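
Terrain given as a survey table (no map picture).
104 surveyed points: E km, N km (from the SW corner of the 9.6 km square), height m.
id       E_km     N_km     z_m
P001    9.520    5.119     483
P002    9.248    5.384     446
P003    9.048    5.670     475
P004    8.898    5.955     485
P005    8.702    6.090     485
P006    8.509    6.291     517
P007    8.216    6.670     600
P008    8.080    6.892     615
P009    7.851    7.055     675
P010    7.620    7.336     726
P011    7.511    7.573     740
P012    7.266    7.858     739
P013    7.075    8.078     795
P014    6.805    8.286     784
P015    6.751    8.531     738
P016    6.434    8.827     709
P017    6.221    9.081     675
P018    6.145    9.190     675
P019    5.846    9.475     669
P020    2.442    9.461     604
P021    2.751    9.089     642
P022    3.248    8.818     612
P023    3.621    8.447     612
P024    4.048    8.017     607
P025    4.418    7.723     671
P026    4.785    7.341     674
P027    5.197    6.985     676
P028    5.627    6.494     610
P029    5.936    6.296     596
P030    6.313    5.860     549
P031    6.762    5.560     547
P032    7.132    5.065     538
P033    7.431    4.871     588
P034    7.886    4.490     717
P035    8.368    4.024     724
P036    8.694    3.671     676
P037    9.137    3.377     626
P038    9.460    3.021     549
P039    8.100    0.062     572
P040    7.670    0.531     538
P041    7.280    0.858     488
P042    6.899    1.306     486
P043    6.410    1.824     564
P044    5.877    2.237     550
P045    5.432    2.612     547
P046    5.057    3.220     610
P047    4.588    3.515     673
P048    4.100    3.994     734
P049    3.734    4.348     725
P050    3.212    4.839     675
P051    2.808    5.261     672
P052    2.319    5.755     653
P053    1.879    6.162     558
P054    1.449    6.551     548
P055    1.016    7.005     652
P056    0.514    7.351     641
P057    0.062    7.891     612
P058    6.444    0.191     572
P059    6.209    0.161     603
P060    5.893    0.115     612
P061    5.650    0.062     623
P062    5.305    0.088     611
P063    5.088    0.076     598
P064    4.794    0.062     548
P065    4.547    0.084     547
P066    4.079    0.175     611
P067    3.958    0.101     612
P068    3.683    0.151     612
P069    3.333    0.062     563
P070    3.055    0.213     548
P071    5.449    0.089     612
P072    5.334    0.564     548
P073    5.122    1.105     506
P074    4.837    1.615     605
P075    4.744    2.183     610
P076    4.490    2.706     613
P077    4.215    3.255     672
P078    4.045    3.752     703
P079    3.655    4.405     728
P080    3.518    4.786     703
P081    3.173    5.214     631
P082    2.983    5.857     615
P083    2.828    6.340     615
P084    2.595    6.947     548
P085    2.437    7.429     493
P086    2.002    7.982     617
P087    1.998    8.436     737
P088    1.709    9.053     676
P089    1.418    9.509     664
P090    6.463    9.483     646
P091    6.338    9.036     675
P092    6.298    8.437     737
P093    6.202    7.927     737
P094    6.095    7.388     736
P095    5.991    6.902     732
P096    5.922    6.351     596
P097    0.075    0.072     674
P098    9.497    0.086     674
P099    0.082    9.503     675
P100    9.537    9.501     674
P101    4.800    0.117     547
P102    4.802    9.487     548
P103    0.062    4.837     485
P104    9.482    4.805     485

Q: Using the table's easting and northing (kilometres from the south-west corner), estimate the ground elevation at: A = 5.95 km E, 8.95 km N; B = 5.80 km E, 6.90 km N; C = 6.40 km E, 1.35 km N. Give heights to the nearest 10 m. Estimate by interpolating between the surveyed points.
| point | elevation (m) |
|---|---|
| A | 680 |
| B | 730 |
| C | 550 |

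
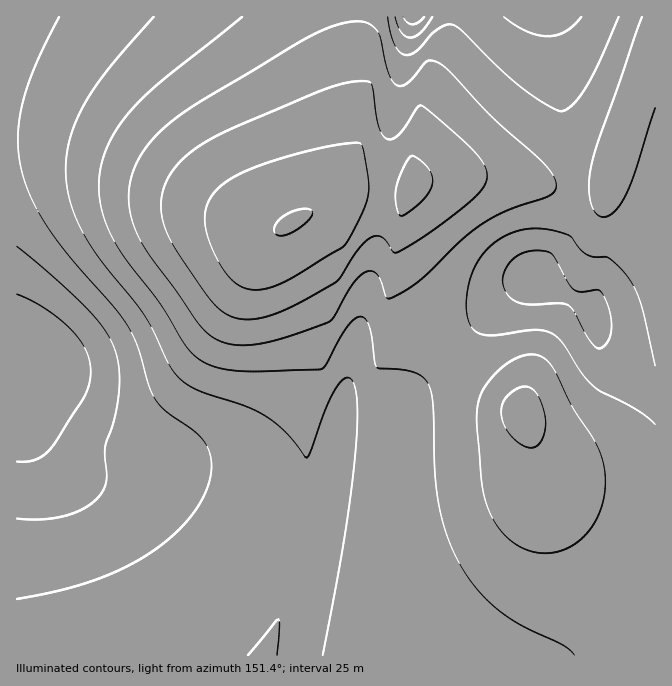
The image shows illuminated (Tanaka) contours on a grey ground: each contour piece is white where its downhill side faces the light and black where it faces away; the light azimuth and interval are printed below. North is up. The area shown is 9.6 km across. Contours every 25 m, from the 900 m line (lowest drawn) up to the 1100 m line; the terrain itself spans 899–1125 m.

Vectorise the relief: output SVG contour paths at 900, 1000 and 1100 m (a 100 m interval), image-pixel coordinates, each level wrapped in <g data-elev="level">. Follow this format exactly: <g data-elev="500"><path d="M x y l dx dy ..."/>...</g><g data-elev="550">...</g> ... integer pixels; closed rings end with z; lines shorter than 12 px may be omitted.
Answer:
<g data-elev="900"><path d="M278 236l-3-3-1-5 3-6 6-5 15-7 9-1 5 2 1 2-2 4-10 10-13 7z"/></g><g data-elev="1000"><path d="M575 655l-12-10-39-18-22-14-22-20-16-23-15-30-10-35-4-35-2-65-3-18-6-9-9-5-11-3-27-3-2-5-5-32-5-11-3-2-4 0-8 6-10 15-13 25-5 6-73 2-19-1-15-3-15-7-12-12-27-43-35-45-13-22-11-26-3-27 3-25 12-26 14-21 22-22 92-74"/><path d="M655 366l-11-51-7-22-11-18-17-17-15-1-7-2-7-6-9-12-4-3-17-4-16-2-17 3-15 7-14 10-10 14-8 18-4 22 2 16 6 12 6 4 8 1 46-5 10 1 8 2 10 9 20 31 12 13 8 6 35 18 18 14"/><path d="M388 17l5 25 4 7 5 5 5 1 7-2 23-23 10-5 7 0 8 6 35 35 23 21 25 17 12 6 5 1 5-2 7-5 13-18 13-26 19-43"/></g><g data-elev="1100"><path d="M17 462l10 0 10-3 8-5 7-7 32-50 5-12 2-13-2-12-3-10-14-20-27-21-28-15"/></g>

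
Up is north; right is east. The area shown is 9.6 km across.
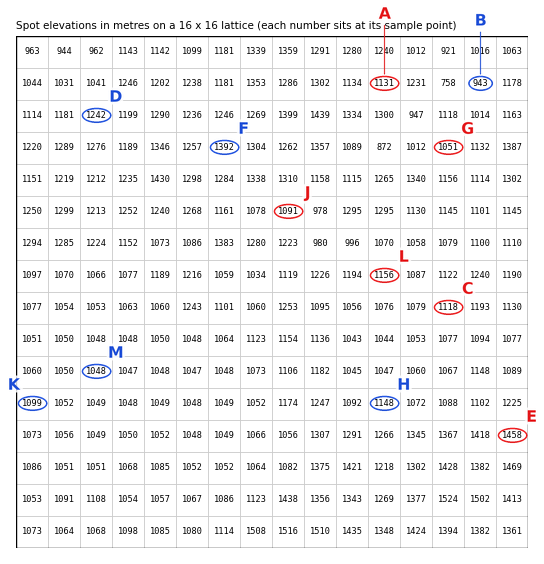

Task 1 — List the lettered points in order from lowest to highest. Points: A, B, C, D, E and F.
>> B C A D F E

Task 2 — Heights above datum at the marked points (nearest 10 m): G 1050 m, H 1150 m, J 1090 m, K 1100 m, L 1160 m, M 1050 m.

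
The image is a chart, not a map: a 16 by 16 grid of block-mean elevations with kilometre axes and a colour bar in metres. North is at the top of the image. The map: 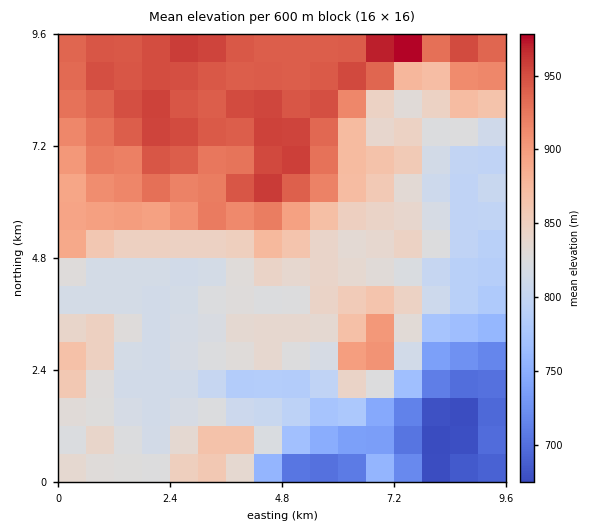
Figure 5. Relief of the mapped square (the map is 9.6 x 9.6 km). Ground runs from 670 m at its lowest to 1010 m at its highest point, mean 850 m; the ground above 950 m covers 7.1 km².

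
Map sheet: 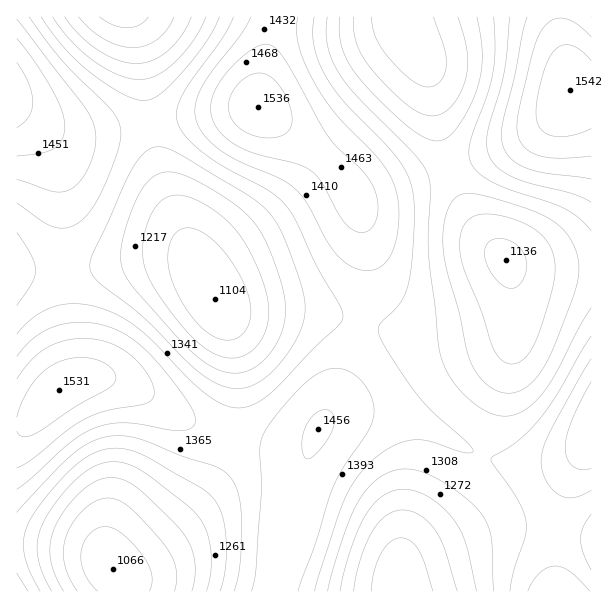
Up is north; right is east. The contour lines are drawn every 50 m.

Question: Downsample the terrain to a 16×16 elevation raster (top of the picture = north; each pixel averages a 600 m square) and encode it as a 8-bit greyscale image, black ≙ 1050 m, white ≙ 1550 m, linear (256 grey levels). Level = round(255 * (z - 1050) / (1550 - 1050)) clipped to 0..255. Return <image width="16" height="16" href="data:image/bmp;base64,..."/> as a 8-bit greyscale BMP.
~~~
<image width="16" height="16" href="data:image/bmp;base64,Qk02BQAAAAAAADYEAAAoAAAAEAAAABAAAAABAAgAAAAAAAABAAATCwAAEwsAAAABAAAAAAAAAAAAAAEBAQACAgIAAwMDAAQEBAAFBQUABgYGAAcHBwAICAgACQkJAAoKCgALCwsADAwMAA0NDQAODg4ADw8PABAQEAAREREAEhISABMTEwAUFBQAFRUVABYWFgAXFxcAGBgYABkZGQAaGhoAGxsbABwcHAAdHR0AHh4eAB8fHwAgICAAISEhACIiIgAjIyMAJCQkACUlJQAmJiYAJycnACgoKAApKSkAKioqACsrKwAsLCwALS0tAC4uLgAvLy8AMDAwADExMQAyMjIAMzMzADQ0NAA1NTUANjY2ADc3NwA4ODgAOTk5ADo6OgA7OzsAPDw8AD09PQA+Pj4APz8/AEBAQABBQUEAQkJCAENDQwBEREQARUVFAEZGRgBHR0cASEhIAElJSQBKSkoAS0tLAExMTABNTU0ATk5OAE9PTwBQUFAAUVFRAFJSUgBTU1MAVFRUAFVVVQBWVlYAV1dXAFhYWABZWVkAWlpaAFtbWwBcXFwAXV1dAF5eXgBfX18AYGBgAGFhYQBiYmIAY2NjAGRkZABlZWUAZmZmAGdnZwBoaGgAaWlpAGpqagBra2sAbGxsAG1tbQBubm4Ab29vAHBwcABxcXEAcnJyAHNzcwB0dHQAdXV1AHZ2dgB3d3cAeHh4AHl5eQB6enoAe3t7AHx8fAB9fX0Afn5+AH9/fwCAgIAAgYGBAIKCggCDg4MAhISEAIWFhQCGhoYAh4eHAIiIiACJiYkAioqKAIuLiwCMjIwAjY2NAI6OjgCPj48AkJCQAJGRkQCSkpIAk5OTAJSUlACVlZUAlpaWAJeXlwCYmJgAmZmZAJqamgCbm5sAnJycAJ2dnQCenp4An5+fAKCgoAChoaEAoqKiAKOjowCkpKQApaWlAKampgCnp6cAqKioAKmpqQCqqqoAq6urAKysrACtra0Arq6uAK+vrwCwsLAAsbGxALKysgCzs7MAtLS0ALW1tQC2trYAt7e3ALi4uAC5ubkAurq6ALu7uwC8vLwAvb29AL6+vgC/v78AwMDAAMHBwQDCwsIAw8PDAMTExADFxcUAxsbGAMfHxwDIyMgAycnJAMrKygDLy8sAzMzMAM3NzQDOzs4Az8/PANDQ0ADR0dEA0tLSANPT0wDU1NQA1dXVANbW1gDX19cA2NjYANnZ2QDa2toA29vbANzc3ADd3d0A3t7eAN/f3wDg4OAA4eHhAOLi4gDj4+MA5OTkAOXl5QDm5uYA5+fnAOjo6ADp6ekA6urqAOvr6wDs7OwA7e3tAO7u7gDv7+8A8PDwAPHx8QDy8vIA8/PzAPT09AD19fUA9vb2APf39wD4+PgA+fn5APr6+gD7+/sA/Pz8AP39/QD+/v4A////AHozDhU3bqq/k0woNl2LsbBvMBUlRW+mx6hhOERoiaCejFAyQ2J/psa4gVpifJCkrb6IY2+KmavExKKGiJOar8rlyKmpsamqwMy6opqUjaLR6e/g0LSSi6nCuaOTfmp8uMvi3cCIV1eCpaeZh2pOW5OesauJUCk3aZCbloRgQkp1got+XDEgO2yUp6GBUzVAZIOLdk4vL058p7+wfUcxQWWaoYZYP0prk7zRt39VUmaBuLeacGJ7nbfNz61/dI2msNTFp4eMtdjd0LaLanqw193iwJqEmc7y57yLXUZip+T105ppWXez3dGaYTkuTpTa8qdeLSZIhru9iUkpLlKNyNY="/>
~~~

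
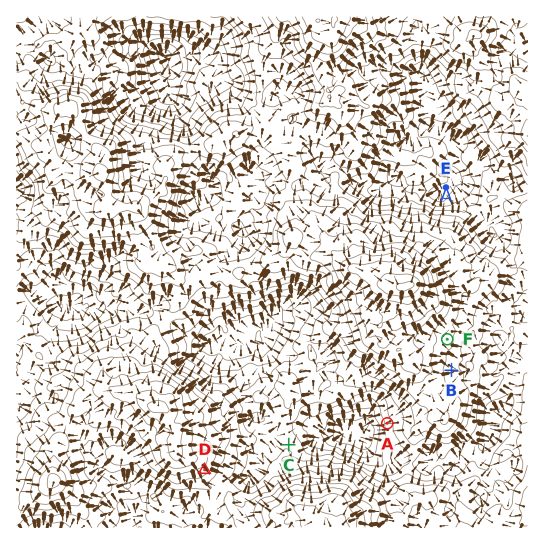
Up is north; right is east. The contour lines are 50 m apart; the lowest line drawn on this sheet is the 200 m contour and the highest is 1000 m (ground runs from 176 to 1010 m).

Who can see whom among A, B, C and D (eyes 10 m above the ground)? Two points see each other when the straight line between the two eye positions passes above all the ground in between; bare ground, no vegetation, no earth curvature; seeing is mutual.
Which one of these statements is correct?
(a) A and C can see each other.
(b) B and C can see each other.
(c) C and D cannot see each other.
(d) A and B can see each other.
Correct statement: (a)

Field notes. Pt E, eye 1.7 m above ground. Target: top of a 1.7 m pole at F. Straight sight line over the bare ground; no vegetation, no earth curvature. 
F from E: not visible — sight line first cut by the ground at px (446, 204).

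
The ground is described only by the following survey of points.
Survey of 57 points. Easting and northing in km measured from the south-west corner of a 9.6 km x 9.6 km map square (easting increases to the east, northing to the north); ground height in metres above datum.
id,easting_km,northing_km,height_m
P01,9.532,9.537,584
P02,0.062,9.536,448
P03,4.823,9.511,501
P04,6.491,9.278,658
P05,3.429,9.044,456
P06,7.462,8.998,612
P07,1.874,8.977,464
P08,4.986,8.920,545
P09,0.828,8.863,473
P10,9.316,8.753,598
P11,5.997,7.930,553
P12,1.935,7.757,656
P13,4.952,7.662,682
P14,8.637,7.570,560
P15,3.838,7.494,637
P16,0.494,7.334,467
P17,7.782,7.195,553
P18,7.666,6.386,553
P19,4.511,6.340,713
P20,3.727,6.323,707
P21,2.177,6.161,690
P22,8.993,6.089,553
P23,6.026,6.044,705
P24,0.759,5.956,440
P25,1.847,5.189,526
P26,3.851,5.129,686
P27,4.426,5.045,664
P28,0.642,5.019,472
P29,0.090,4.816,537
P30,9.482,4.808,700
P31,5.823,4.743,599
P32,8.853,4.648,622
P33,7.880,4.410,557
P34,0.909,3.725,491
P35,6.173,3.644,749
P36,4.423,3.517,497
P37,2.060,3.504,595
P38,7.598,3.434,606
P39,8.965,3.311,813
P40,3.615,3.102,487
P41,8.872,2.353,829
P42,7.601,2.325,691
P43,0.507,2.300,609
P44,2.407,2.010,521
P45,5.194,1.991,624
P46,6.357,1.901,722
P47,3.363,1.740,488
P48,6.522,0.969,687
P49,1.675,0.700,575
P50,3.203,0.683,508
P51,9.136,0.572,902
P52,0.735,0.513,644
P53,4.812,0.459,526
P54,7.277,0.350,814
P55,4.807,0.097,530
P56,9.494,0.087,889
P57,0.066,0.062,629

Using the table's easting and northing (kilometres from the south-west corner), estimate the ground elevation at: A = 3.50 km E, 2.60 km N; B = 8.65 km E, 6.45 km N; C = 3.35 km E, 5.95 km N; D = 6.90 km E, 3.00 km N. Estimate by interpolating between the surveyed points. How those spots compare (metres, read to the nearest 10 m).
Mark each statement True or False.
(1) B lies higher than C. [False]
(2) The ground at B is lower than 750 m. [True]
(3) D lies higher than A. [True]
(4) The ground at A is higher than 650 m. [False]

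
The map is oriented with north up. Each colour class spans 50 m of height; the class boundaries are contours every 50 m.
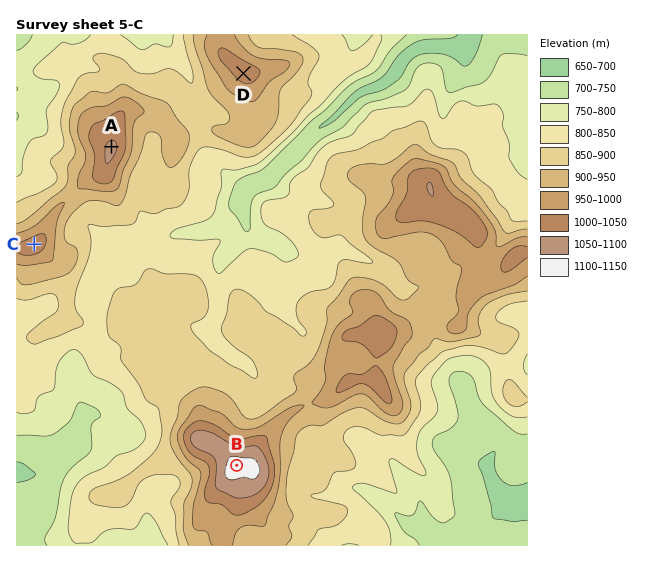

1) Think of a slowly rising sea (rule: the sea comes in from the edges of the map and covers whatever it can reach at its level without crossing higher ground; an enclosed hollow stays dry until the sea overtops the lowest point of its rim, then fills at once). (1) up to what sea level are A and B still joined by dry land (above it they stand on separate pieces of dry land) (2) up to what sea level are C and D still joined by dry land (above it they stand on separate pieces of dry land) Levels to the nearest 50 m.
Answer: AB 850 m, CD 900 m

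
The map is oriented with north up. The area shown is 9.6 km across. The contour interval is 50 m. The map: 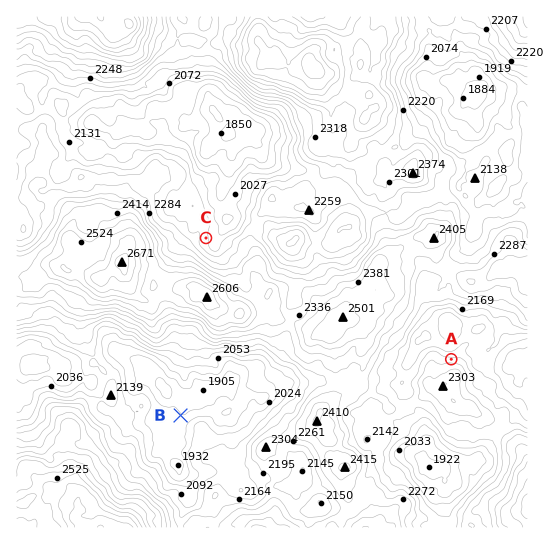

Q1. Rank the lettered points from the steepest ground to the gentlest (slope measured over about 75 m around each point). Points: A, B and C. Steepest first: A C B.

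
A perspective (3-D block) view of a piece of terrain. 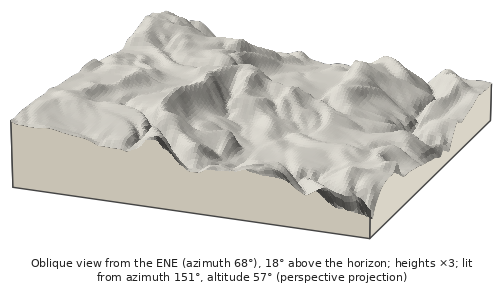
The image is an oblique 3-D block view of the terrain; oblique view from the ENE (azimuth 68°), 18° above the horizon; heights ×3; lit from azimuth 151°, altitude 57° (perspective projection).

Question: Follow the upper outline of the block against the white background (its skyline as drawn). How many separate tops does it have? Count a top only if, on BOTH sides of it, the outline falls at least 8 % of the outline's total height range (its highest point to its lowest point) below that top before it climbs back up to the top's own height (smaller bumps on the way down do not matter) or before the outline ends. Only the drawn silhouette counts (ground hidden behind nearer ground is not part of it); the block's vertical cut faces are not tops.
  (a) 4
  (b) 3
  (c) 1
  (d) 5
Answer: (b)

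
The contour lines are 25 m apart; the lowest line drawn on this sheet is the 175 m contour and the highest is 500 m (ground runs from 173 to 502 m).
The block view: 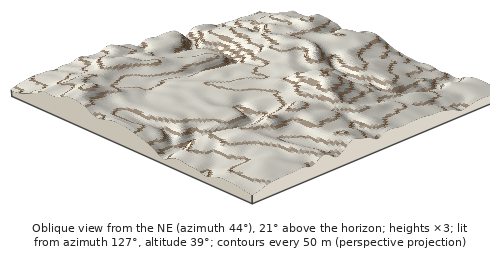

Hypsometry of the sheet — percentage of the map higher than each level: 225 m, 93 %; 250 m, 85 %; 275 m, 75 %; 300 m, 60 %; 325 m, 43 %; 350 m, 25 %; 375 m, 13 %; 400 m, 5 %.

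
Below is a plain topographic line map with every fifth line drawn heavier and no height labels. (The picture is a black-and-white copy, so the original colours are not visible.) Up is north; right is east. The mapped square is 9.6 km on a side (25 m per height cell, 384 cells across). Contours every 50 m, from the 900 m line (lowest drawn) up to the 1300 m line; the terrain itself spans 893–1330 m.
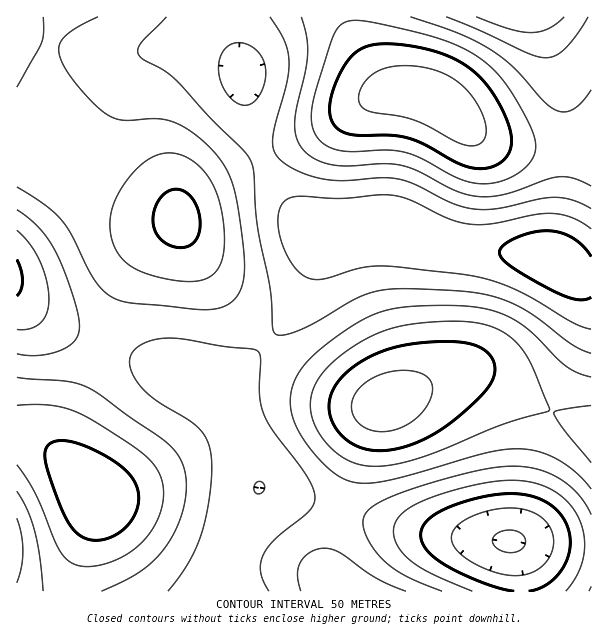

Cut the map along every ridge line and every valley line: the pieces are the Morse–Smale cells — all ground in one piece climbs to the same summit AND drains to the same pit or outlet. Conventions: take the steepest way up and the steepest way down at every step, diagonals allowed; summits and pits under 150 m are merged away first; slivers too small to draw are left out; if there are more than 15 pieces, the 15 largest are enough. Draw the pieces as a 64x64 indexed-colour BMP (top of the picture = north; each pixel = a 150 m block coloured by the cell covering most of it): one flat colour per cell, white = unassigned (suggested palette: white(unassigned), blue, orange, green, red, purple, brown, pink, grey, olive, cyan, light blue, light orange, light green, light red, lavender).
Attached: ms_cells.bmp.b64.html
<image width="64" height="64" href="data:image/bmp;base64,Qk12CAAAAAAAAHYAAAAoAAAAQAAAAEAAAAABAAQAAAAAAAAIAAATCwAAEwsAABAAAAAAAAAA////ALR3HwAOf/8ALKAsACgn1gC9Z5QAS1aMAMJ34wB/f38AIr28AM++FwDox64AeLv/AIrfmACWmP8A1bDFAHd3d1VVVVVVVVVVUiIiIiIiJEREREREREREREREREREd3d3VVVVVVVVVVVSIiIiIiIkRERERERERERERERERER3d3dVVVVVVVVVVVIiIiIiIiRERERERERERERERERERHd3d3VVVVVVVVVVUiIiIiIiJEREREREREREREREREREd3d3dVVVVVVVVVVVIiIiIiIkRERERERERERERERERER3d3d3VVVVVVVVVVUiIiIiIiRERERERERERERERERERHd3d3dVVVVVVVVVVSIiIiIiJEREREREREREREREREREd3d3d1VVVVVVVVVVUiIiIiIkRERERERERERERERERER3d3d3dVVVVVVVVVVSIiIiIiJERERERERERERERERERHd3d3d1VVVVVVVVVVUiIiIiIkREREREREREREREREREd3d3d3VVVVVVVVVVVSIiIiIiRERERERERERERERERER3d3d3VVVVVVVVVVVVUiIiIiIkRERERERERERERERERHd3d3VVVVVVVVVVVVVSIiIiIiREREREREREREREREREd3d3VVVVVVVVVVVVVSIiIiIiJERERERERERERERERER3d3VVVVVVVVVVVVVVIiIiIiIiRERERERERERERERERHd3VVVVVVVVVVVVVVUiIiIiIiJEREREREREREREREREd3VVVVVVVVVVVVVVUiIiIiIiIkRERERERERERERERERVVVVVVVVVVVVVVVVSIiIiIiIiJERERERERERERERERFVVVVVVVVVVVVVVVSIiIiIiIiIkRERERERERERERERCVVVVVVVVVVVVVVVVIiIiIiIiIiJEREREREREREREQiJVVVVVVVVVVVVVVVIiIiIiIiIiIkREREREREREREIiIlVVVVVVVVVVVVVVUiIiIiIiIiIiIkRERERERERCIiIiVVVVVVVVVVVVVVUiIiIiIiIiIiIiIiREREREQiIiIiJVVVVVVVVVVVVVERIiIiIiIiIiIiIiIiREREIiIiIiIlVVVVVVVVVVURERESIiIiIiIiIiIiIiIiIiIiIiIiIiVVVVVVVVVVERERERESIiIiIiIiIiIiIiIiIiIiIiIiJVVVVVVVUREREREREREiIiIiIiIiIiIiIiIiIiIiIiIlVVVVVRERERERERERERIiIiIiIiIiIiIiIiIiIiIiIiVVVVURERERERERERERESIiIiIiIiIiIiIiIiIiIiIiJVVVERERERERERERERERIiIiIiIiIiIiIiIiIiIiIiIlVRERERERERERERERERESIiIiIiIiIiIiIiIiIiIiIiVREREREREREREREREREREiIiIiIiIiIiIiIiIiIiIiJRERERERERERERERERERERIiIiIiIiIiIiIiIiIiIiIhEREREREREREREREREREREiIiIiIiIiIiIiIiIiIiIiERERERERERERERERERERESIiIiIiIiIiIiIiIiIiIiIREREREREREREREREREREREiIiIiIiIiIiIiIiIiIiMxERERERERERERERERERERESIiIiIiIiIiIiIiIiIjMzERERERERERERERERERERERIiIiIiIiIiIiIiIiMzMzMRERERERERERERERERERERESIiIiIiIiIzMzMzMzMzMxERERERERERERERERERERERIiIiIiIjMzMzMzMzMzMzERERERERERERERERERERERMzMzMjMzMzMzMzMzMzMzMRERERERERERERERERERERMzMzMzMzMzMzMzMzMzMzMxERERERERERERERERERERMzMzMzMzMzMzMzMzMzMzMzERERERERERERERERERERMzMzMzMzMzMzMzMzMzMzMzMRERERERERERERERERERMzMzMzMzMzMzMzMzMzMzMzMxEREREREREREREREREREzMzMzMzMzMzMzMzMzMzMzMzEREREREREREREREREREzMzMzMzMzMzMzMzMzMzMzMzMRERERERERERERERERETMzMzMzMzMzMzMzMzMzMzMzMxERERERERERERERERETMzMzMzMzMzMzMzMzMzMzMzMziIgRERERERERERERERMzMzMzMzMzMzMzMzMzM2ZmZmaIiBEREREREREREREREzMzMzMzMzMzMzMzM2ZmZmZmZoiIEREREREREREREREzMzMzMzMzMzMzMzNmZmZmZmZmiIgRERERERERERERETMzMzMzMzMzMzMzNmZmZmZmZmaIiBERERERERERERERMzMzMzMzMzMzMzNmZmZmZmZmZoiBEREREREREREREREzMzMzMzMzMzMzNmZmZmZmZmZmiIERERERERERERERETMzMzMzMzMzM2ZmZmZmZmZmZmaIgRERERERERERERETMzMzMzMzMzZmZmZmZmZmZmZmZoiBERERERERERERERMzMzMzMzMzZmZmZmZmZmZmZmZmiIEREREREREREREREzMzMzMzMzZmZmZmZmZmZmZmZmaIiBERERERERERERETMzMzMzMzNmZmZmZmZmZmZmZmZoiIERERERERERERETMzMzMzMzNmZmZmZmZmZmZmZmZmiIgRERERERERERERMzMzMzMzM2ZmZmZmZmZmZmZmZmaIiBEREREREREREREzMzMzMzMzZmZmZmZmZmZmZmZmZoiIgRERERERERERETMzMzMzMzZmZmZmZmZmZmZmZmZm"/>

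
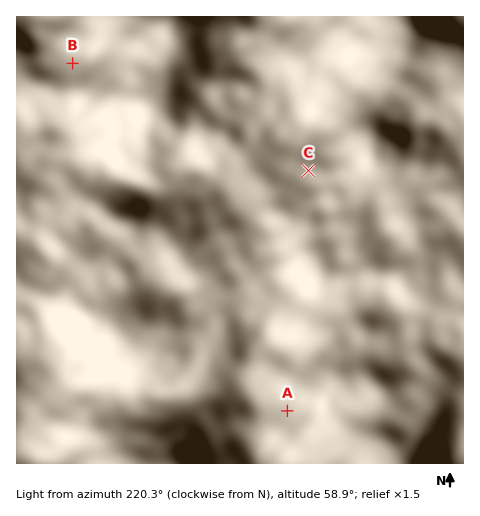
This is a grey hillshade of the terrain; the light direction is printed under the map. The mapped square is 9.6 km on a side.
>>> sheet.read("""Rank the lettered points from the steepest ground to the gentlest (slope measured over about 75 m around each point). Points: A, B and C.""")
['C', 'A', 'B']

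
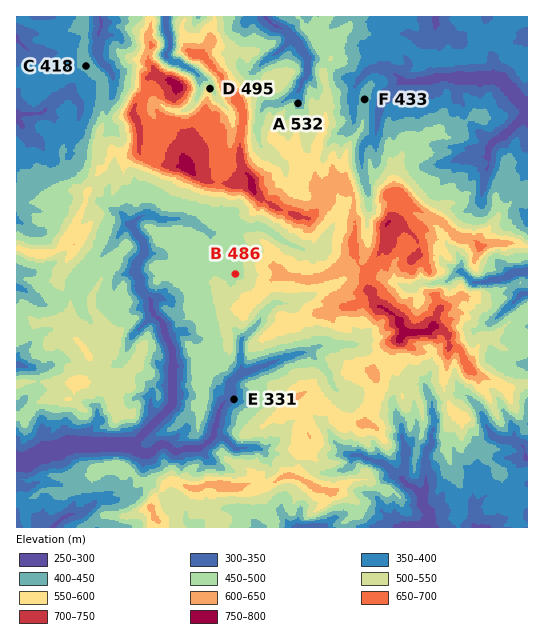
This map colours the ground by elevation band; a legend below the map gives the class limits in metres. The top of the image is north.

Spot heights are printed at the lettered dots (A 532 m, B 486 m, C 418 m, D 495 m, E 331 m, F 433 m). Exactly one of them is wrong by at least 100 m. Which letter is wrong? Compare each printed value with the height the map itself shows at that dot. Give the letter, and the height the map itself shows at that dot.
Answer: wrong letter A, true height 407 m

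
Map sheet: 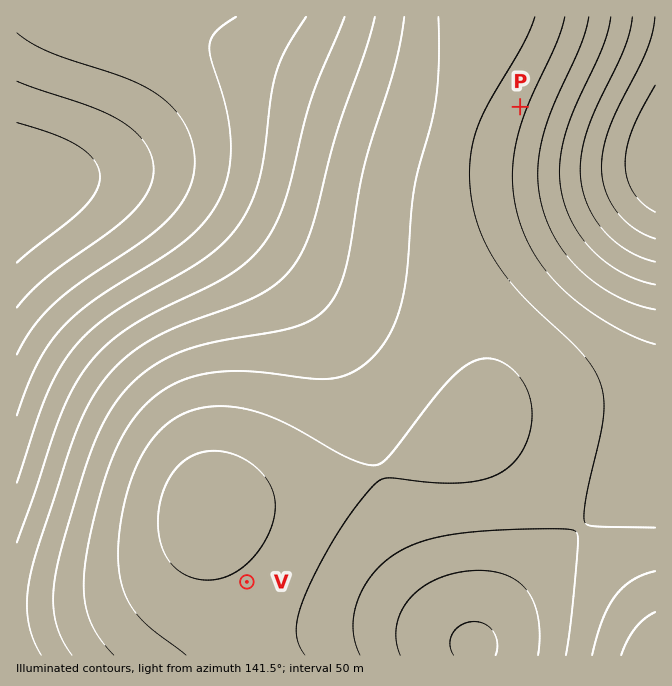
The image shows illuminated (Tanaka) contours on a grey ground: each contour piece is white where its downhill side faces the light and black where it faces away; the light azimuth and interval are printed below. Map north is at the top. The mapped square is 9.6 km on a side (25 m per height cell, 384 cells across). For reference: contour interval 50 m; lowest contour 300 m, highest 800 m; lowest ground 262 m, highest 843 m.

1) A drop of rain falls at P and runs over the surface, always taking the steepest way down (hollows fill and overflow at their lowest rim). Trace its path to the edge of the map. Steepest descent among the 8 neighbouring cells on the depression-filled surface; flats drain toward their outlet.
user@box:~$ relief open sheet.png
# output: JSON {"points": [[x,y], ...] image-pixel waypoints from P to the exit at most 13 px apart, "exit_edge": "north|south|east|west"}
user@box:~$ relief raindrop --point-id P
{"points": [[520, 107], [507, 107], [494, 93], [480, 80], [478, 67], [478, 53], [480, 40], [482, 27], [484, 17]], "exit_edge": "north"}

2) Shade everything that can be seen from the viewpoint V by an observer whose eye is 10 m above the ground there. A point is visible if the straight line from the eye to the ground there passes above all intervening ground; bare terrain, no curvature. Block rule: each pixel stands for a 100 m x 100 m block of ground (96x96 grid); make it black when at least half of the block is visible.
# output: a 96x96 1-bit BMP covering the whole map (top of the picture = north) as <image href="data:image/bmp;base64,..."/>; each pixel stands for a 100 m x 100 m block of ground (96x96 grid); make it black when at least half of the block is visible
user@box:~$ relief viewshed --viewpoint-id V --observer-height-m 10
<image width="96" height="96" href="data:image/bmp;base64,Qk2+BAAAAAAAAD4AAAAoAAAAYAAAAGAAAAABAAEAAAAAAIAEAAATCwAAEwsAAAIAAAAAAAAA////AAAAAAD/////AAB/+AAAAAD/////gAH//AAAAAD/////wAf//AAAAAD/////8B///AAAAAD//////////AAAAAD//////////AAAAAD//////////AAAAAD//////////AAAAAD//////////AAAAAD/////////+AAAAAD/////////8AAAAAD/////////4AAAAAD/////////wAAAAAD/////////gAAAAAD////////+AAAAAAD////////4AAAAAAD////////wAAAAAAD////////gAAAAAAD////////AAAAAAAD////////AAAAAAAD////////AAAAAAAD////////AAAAAAAD////////AAAAAAAD////////AAAAAAAD////////gAAAAAAD////////gAAAAAAD////////gAAAAAAD////////wAAAAAAD////////wAAAAAAD////////wAAAAAAD////////4AAAAAAD////////4AAAAAAD////////4AAAAAAD////////8AAAAAAD////////8AAAAAAD////////8AAAAAAD////////8AAAAAAD////////8AAAAAAD////////8AAAAAAD////////8AAAAAAD////////4AAAAAAD////////4AAAAAAD////////4AAAAAAD////////wAAAAAAD////////gAAAAAAD////////AAAAAAAD////////AAAAAABj///////+AAAAAB/////////8AAAAAP/////////4AAAAA//////////wAAAAD//////////gAAAAH//////////gAAAAP//////////AAAAAf//////////AAAAA//////////+AAAAA//////////+AAAAA//////////8AAAAB//////////4AAAAB//////////4AAAAB//////////wAAAAB///9//////wAAAAB///8//////gAAAAB///8P/////gAAAAB///8H/////AAAAAB///8A////+AAAAAB///8AH///8AAAAAB///8AA///wAAAAAA///8AAA/8AAAAAAA///8AAAAAAAAAAAA///8AAAAAAAAAAAA///8AAAAAAAAAAAA///8AAAAAAAAAAAAf//8AAAAAAAAAAAAf//8AAAAAAAAAAAAf//8AAAAAAAAAAAAP//8AAAAAAAAAAAAP//8AAAAAAAAAAAAP//4AAAAAAAAAAAAH//wAAAAAAAAAAAAH//gAAAAAAAAAAAAD//AAAAAAAAAAAAAD/+AAAAAAAAAAAAAB/4AAAAAAAAAAAAAA/wAAAAAAAAAAAAAA/AAAAAAAAAAAAAAAAAAAAAAAAAAAAAAAAAAAAAAAAAAAAAAAAAAAAAAAAAAAAAAAAAAAAAAAAAAAAAAAAAAAAAAAAAAAAAAAB8AAAAAAAAAAAAAAB/gAAAAAAAAAAAAAB/4AAAAAAAAAAAAAA/8AAAAAAAAAAAAAA/8AAAAAAAAAAAAAAf8="/>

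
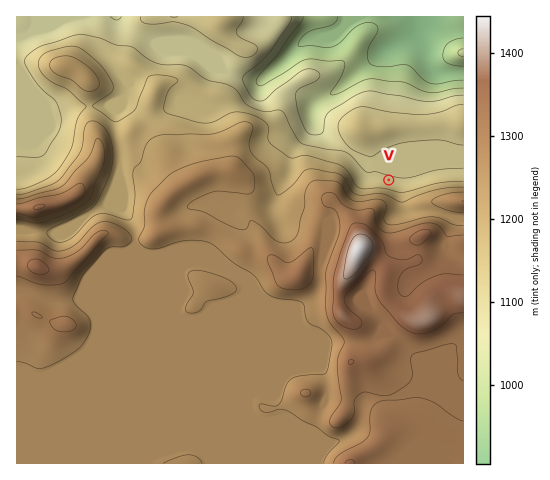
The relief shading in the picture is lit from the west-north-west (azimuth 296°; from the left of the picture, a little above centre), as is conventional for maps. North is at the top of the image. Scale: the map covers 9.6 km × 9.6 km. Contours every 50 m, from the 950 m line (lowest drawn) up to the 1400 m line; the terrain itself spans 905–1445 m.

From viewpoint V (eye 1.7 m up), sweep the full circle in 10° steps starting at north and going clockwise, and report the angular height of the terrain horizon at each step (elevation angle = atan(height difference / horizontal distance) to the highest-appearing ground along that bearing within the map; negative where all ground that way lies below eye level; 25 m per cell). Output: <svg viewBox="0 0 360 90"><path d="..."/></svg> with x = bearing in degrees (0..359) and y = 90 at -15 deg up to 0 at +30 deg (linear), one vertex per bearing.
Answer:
<svg viewBox="0 0 360 90"><path d="M0 57l10 1 10 1 10 0 10 0 10-1 10 2 10 1 10 0 10-4 10-8 10-4 10-2 10-1 10-2 10-2 10-1 10-4 10-4 10-3 10-1 10 2 10 4 10 6 10 3 10 1 10 1 10 4 10 6 10 4 10 4 10 0 10-2 10-2 10 1 10 0"/></svg>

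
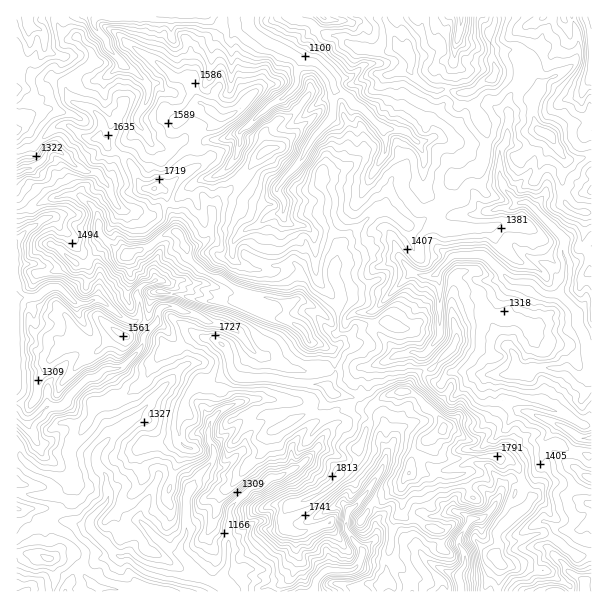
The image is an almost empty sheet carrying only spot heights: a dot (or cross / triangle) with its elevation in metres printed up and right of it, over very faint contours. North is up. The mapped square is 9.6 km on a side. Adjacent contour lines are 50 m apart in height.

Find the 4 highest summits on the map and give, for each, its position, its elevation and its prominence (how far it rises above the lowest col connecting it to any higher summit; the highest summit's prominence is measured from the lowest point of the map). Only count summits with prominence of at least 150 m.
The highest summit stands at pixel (303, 330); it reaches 2063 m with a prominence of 978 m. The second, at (443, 429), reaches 2025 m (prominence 276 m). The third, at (492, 78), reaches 1691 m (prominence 273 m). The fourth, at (546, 134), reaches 1649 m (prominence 156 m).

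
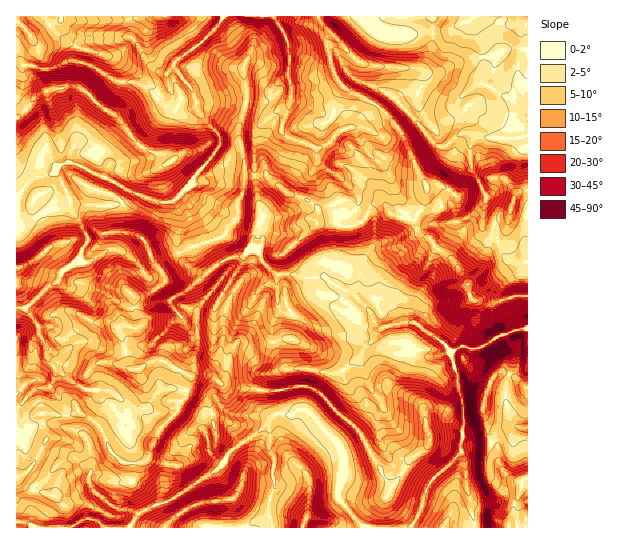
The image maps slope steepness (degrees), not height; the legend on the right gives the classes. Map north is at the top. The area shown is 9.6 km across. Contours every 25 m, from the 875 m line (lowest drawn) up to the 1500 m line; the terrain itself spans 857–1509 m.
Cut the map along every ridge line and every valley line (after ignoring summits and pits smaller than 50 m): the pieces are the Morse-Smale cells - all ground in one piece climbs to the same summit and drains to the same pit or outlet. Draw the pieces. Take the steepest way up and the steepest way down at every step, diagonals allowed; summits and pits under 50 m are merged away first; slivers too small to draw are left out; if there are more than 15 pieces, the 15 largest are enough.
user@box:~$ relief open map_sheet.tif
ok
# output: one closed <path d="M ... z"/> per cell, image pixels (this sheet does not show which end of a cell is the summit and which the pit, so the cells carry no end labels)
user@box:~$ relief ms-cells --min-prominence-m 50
<path d="M254 176l-5 0-5 3-1 15-6 8 0 15-15 20-31 10-33 16-4 0-9-21-6-6-13-4-33 0-6 5 1 4-7 10-2 10-13 7-5 5-2 8-9 4-24 23-10 1 1 219 112 0 12-16 30-12 47-31 15-20 21-13 13-11 6-9 5-3 15 2 6-6 4 0 14 11 16 19 19-24 4-8 0-9-11-16-2-11 18-16 3-6 17-20-8-8-5-12-13-13-22-12-10-8-22 1-6-2-18 0-16-14-2-10-7-5 8-25 0-16z"/><path d="M274 16l-51 0-3 7-22 22-23 17-2 5 20 26 6 20 21 24 0 8-7 10-16 18-5 10-17 17-14 3-14-4-20-8-9-7-41-20-12-1-8 4-4 6-18 4-8 6-11 15 1 25 8 2 17-12 24-6 4-4 2 8 15 25 6-4 33 0 13 4 6 6 9 21 4 0 33-16 31-10 15-20 0-15 6-8 1-15 11-4 0-38 2-8 12-12 8-6 12-6-8 26 9 8 25 9 11-3 12-13 5-2-2-7-6-6-41-16-3-3 1-11-4-10 0-35z"/><path d="M266 175l-11 2 5 28 0 16-8 25 7 5 2 10 13 12 21 2 6 2 22-1 10 8 22 12 13 13 5 12 8 7 21-5 12 0 29 20 7 9 11-5 10 2 8-1 23-13 26-8-1-31-13 0-23 8-18-4-4-5-1-10-13-23-16-11-9-12-7-3-6-6-2-13-10 2-10-3-10-12-7-1-9 6-4 9-7 6-9 3-15-4-16 1-2-2 1-15-3-3-12-7-15-4-16-12z"/><path d="M414 323l-20 1-12 4-18 21-3 6-18 16 2 11 11 16 0 9-4 8-19 23 6 7 5 13-1 19-6 18 15 20 13 13 45 0 9-13 10-32 32-32-1-6 4-19-1-24-12-49-8-10z"/><path d="M73 60l-24 9-7 0-9-4-4 2 2 7 14 17-7 4-22 23 0 79 17-18 17-4 6-5 1-3 8-4 8 0 74 36 14 4 14-3 17-17 1-5 27-33-1-11-20-21-8-26-18-20-6 7 5 25-5 6-2 0-18-17-8-4-22-3-30-17z"/><path d="M473 16l-6 5-21 10-45 5-14-1-10-4-15-15-43 0 0 3 13 15-4 5 0 12 7 24 4 7 11 10 25 13 10-12 5 2 18 16 29 34 6 2 22-15 33 7 20 0 9-3 1-30-14-3-33-21 3-21-3-15-6-16z"/><path d="M377 105l-23 22-16 5-8 11-11 5-32-11-6-6 0-4 7-20-11 4-21 20-1 44 11 0 5 6 16 12 15 4 12 7 3 3-1 15 2 2 16-1 9 4 15-3 7-6 4-9 5-5 8-1 13 13 10 3 10-2 2 13 6 6 7 3 9 12 12 8 1-8 9-16 0-5-6-17 2-15-14-11-16 0-2-2-24-52-14-19z"/><path d="M303 409l-4 0-6 6-15-2-9 8 0 29 6 9-3 14 3 16-7 16 0 9 4 13 91 1-26-33 7-29 0-8-5-13-28-31z"/><path d="M269 421l-15 15-21 13-15 20-47 31-30 12-12 15 142 1-3-23 7-16-3-15 3-15-6-9 2-15z"/><path d="M387 93l-6 4-5 8 11 9 14 19 24 52 2 2 16 0 14 11-2 15 6 17 0 5-9 16 0 8 17 25 12-14 10-28 0-4-8-7 0-17 4-17-15-27-3-15 3-13 8-7-15-3-16 12-10 3-11-10-20-26z"/><path d="M318 16l-43 1 13 25 0 35 4 10-1 11 3 3 41 16 6 6 2 6 8-1 19-16 5-7-25-13-11-10-4-7-7-24 0-12 4-5-11-11z"/><path d="M50 25l-19 12 6 9 0 7-6 8 0 4 18 4 22-9 12 3 34 18 18 2 12 5 18 17 6-3 1-9-5-19-12-3-8-9-6-12-10-13-12 3-48 3-12-7z"/><path d="M463 439l-3 10 5 17 2 23 4 10 4 28 52 1 1-49-11 2-12-7-6-12-2-15-7-7-23 1z"/><path d="M527 136l-9 3-39-3-8 9-2 10 3 15 15 27-4 17 0 17 7 6 2 0 3-12 4-4 6 0 4-4 6-20 4-5 9-2z"/><path d="M527 16l-54 1 0 8 8 21 3 15-3 21 38 23 9 0z"/>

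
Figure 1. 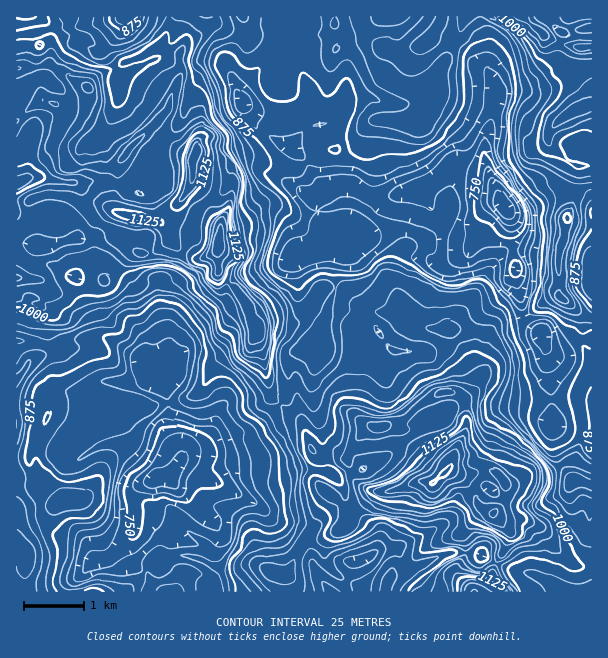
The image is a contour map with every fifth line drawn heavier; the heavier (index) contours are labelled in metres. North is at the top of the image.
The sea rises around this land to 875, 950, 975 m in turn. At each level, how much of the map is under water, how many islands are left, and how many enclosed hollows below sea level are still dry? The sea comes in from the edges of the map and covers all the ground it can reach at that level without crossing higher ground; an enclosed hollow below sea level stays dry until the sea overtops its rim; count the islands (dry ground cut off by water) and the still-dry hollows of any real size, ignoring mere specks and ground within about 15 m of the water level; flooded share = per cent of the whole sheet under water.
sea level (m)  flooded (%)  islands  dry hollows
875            32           0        0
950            58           1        0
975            65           1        0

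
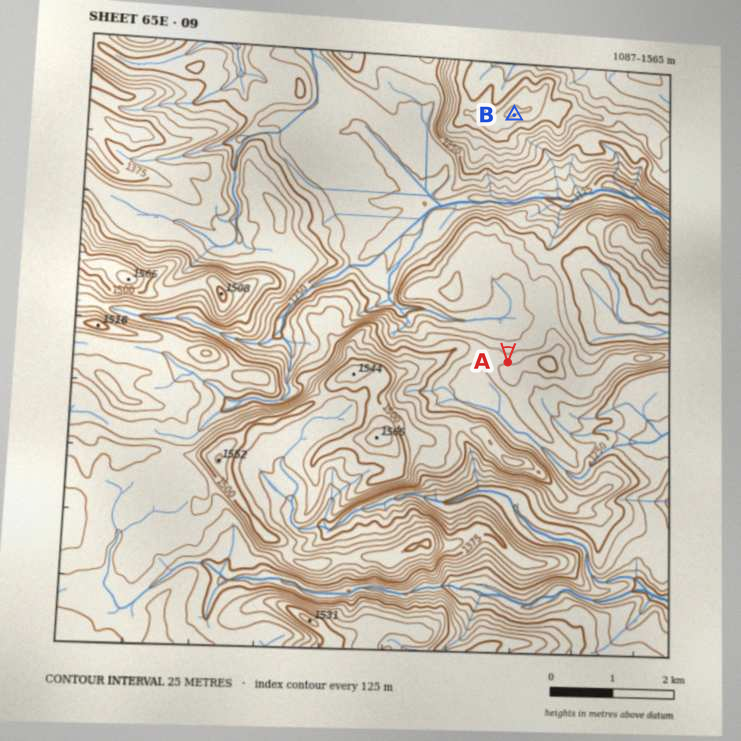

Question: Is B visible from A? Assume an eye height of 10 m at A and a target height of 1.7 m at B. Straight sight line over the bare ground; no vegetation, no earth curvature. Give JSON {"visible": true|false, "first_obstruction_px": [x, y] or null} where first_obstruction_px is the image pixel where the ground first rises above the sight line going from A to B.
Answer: {"visible": true, "first_obstruction_px": null}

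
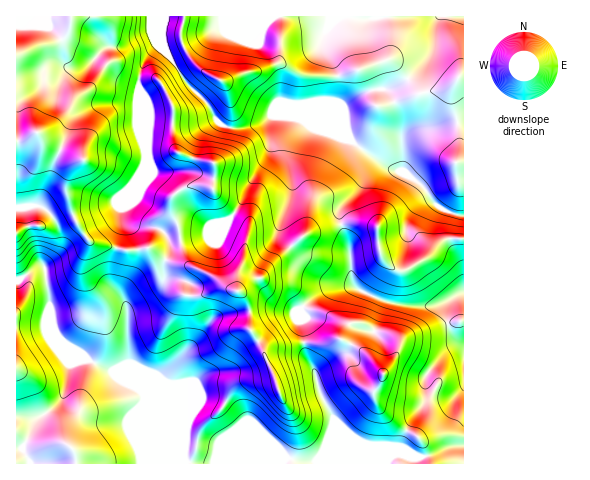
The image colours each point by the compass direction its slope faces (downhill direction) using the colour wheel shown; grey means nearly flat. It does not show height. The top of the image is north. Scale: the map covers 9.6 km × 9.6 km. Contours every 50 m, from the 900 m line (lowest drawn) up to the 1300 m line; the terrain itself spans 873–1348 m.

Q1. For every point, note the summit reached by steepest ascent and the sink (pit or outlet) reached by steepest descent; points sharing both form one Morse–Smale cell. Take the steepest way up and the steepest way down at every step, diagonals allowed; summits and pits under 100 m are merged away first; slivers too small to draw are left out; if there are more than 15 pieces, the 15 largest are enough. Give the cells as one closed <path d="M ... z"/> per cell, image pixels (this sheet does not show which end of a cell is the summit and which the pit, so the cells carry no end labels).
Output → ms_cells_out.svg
<path d="M111 63l-7 5-14 21-17 12-7 14-9 8-14 9-8 1-11 8-8 0 0 139 4 0 15-11 7-2 3 2 7 56 7 14 29 21 27 12 16 14 8 3 7 8 11 30 26 27 5 10 275 0 1-114-2-2-6 0-11 6-19 23 0 25-13 17-12 27 13 9-17-1-5 2-31-13-27-23-12-23-7-26-10-17-3-27 1-13-2-5 20-17 18-5 15 0 25 13 25 5 27 1 18-6-3 11 2 14 4 9 11 9 1-104-17 0-8 5-13 15-21 11-8 0-16-14-5-30-16-4-13 0-43 13-37 33-5 9-16 5-8 8-1-12 7-18 5-30-1-7-16-11-19-22 1-27-18-3-20-9-4-14 2-28-14-28-6-3-9 1-20-5z"/><path d="M463 16l-121 0-13 11-6 11 0 8 14 24 1 21-2 12 14 37-42-19-16-5-20-1-7 6-12 5-9 2-19-1-9-8-6-13-22-22-24-34-2-21 3-13-94 0-3 15-8 9-24 6-20 9 0 85 8 1 11-8 8-1 14-9 9-8 7-14 17-12 14-21 7-5 14 11 20 5 9-1 6 3 14 28-2 28 4 14 20 9 18 3-1 27 19 22 16 11 1 7-5 30-7 18 1 12 8-8 16-5 5-9 37-33 43-13 13 0 16 4 6 32 10 10 13 2 21-11 16-18 5-2 17-1z"/><path d="M43 267l-10 3-17 11 0 182 171 1-4-10-26-27-11-30-7-8-8-3-16-14-27-12-29-21-7-14-3-34z"/><path d="M354 287l-15 0-13 3-17 11-8 8 2 5-1 13 4 30 9 14 8 28 11 21 14 14 13 9 27 12 4 1 10-2 11 2-12-10 12-27 13-17 0-25 19-23 11-6 7 2 1-7-12-9-4-9-2-14 2-10-17 5-27-1-25-5z"/><path d="M341 16l-175 0-4 13 0 12 2 9 20 30 22 22 10 17 5 5 9 4 14 0 16-5 12-8 20 1 10 3 47 19-3-12-10-23 2-12-1-21-14-24 2-14z"/><path d="M70 16l-53 0-1 38 44-14 8-9z"/>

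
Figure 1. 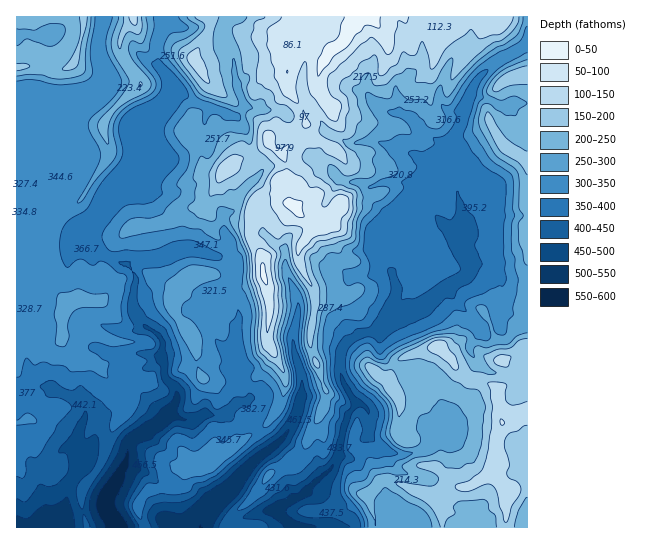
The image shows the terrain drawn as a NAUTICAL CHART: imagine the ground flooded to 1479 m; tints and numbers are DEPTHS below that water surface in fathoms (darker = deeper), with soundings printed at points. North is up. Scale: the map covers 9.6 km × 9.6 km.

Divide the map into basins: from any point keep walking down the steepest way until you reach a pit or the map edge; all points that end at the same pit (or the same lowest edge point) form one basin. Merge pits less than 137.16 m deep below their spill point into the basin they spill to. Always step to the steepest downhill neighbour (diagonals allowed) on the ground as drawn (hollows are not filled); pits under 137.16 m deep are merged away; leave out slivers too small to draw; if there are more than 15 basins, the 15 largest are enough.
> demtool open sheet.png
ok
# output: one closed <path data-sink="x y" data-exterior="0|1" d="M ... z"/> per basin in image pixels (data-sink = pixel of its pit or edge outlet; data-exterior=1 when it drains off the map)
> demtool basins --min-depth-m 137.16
<path data-sink="117 527" data-exterior="1" d="M527 16l-511 1 1 511 126 0 1-3-7-19 4-8 9-9 15-1 8-4 14-16 14-1 24-12 26-22 12-6 16-18 6-20 0-12-18-38 2-40-6-25 0-15-14-24 3-28 10-11 12-1 21 12 6 8 14 10 10 0 6-3 4-11 6-8-1-20 8-16-5-10-9-9-30-17 3-8-4-14-16-22 0-17 2-7 12-10 9 0 13 7-6 18 2 11 4 8 10 11 12 3 18 10 36 4 20 15 20 5 8 0 11-6 33-14 13 22 23 16z"/><path data-sink="201 527" data-exterior="1" d="M310 53l-9 0-12 10-2 7 0 17 16 22 4 14-3 8 30 17 9 9 5 10-8 16 1 20-6 8-4 11-6 3-10 0-14-10-6-8-21-12-12 1-10 11-3 28 14 24 0 15 6 25-2 40 18 38 0 12-5 17-17 21-12 6-26 22-24 12-14 1-14 16-8 4-15 1-9 9-4 8 8 22 81 0 5-11 22-20 18-25 16-7 14-11 19-39 7-20-8-28-8-18 0-20 4-25 11 4 16 19 11 7 12 20 3 11 13 12 4 2 4-2 12-18 28-11 10-1 27 30 16 3 15 9 12-5 3-7-1-8-10-8 27-14 0-184-24-16-13-22-33 14-11 6-8 0-20-5-20-15-32-2-22-12-12-3-10-11-6-14 2-12 5-10z"/><path data-sink="294 527" data-exterior="1" d="M315 304l-4 25 0 20 16 42-3 15-23 48-14 11-16 7-18 25-22 20-4 6 0 5 148 0 0-11-10-23 18-15 22 6 26 14 14-4 12-8-20-20-15-2-3-3-4-17-16-8-2-12 3-22-3-8-9-14-7-4-13-12-3-11-12-20-11-7-16-19z"/>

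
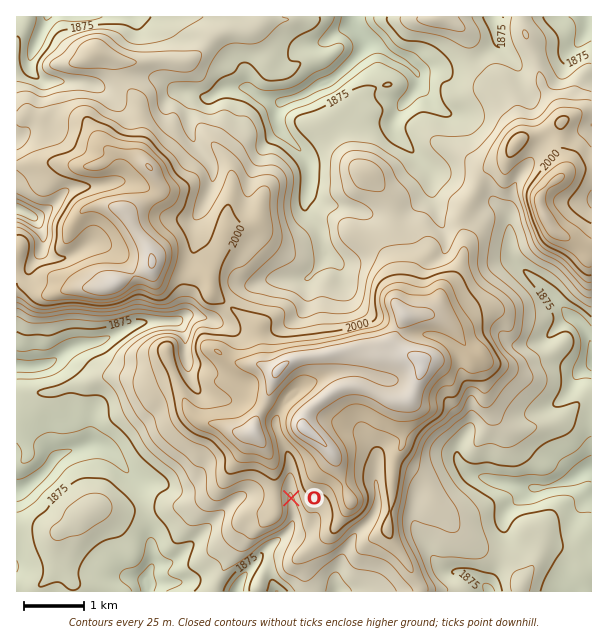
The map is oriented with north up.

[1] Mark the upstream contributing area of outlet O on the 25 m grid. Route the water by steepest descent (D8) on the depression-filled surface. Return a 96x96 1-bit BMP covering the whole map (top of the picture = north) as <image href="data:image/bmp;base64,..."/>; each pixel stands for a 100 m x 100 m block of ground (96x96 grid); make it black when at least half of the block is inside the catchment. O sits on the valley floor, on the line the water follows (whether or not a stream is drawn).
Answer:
<image width="96" height="96" href="data:image/bmp;base64,Qk2+BAAAAAAAAD4AAAAoAAAAYAAAAGAAAAABAAEAAAAAAIAEAAATCwAAEwsAAAIAAAAAAAAA////AAAAAAAAAAAAAAAAAAAAAAAAAAAAAAAAAAAAAAAAAAAAAAAAAAAAAAAAAAAAAAAAAAAAAAAAAAAAAAAAAAAAAAAAAAAAAAAAAAAAAAAAAAAAAAAAAAAAAAAAAAAAAAAAAAAAAAAAAAAAAAAAAAAAAAAAAAAAAAAAAAAAAAAAAAAAAAAAAAAAAAAAAAAAAAAAAAAAAAAAAAAAAAAAAAAAAAAAAAAAAAAAAAAAAAAAAAAAAAAAAAAAAAAAAAAAAAAAAAAAAAAAAAAAAB+AAAAAAAAAAAAAAB+AAAAAAAAAAAAAAB/AAAAAAAAAAAAAAB/AAAAAAAAAAAAAAB/gAAAAAAAAAAAAAB/wAAAAAAAAAAAAAD/4AAAAAAAAAAAAAD/wAAAAAAAAAAAAAH/wAAAAAAAAAAAAAP/AAAAAAAAAAAAAAP+AAAAAAAAAAAAAAP8AAAAAAAAAAAAAAP8AAAAAAAAAAAAAAP8AAAAAAAAAAAAAAH+AAAAAAAAAAAAAAH/AAAAAAAAAAAAAAD/wB8AAAAAAAAAAAD/4H8AAAAAAAAAAAB///+AAAAAAAAAAAB///+AAAAAAAAAAAB///+AAAAAAAAAAAA////AAAAAAAAAAAAP///AAAAAAAAAAAAA//8AAAAAAAAAAAAAAwAAAAAAAAAAAAAAAAAAAAAAAAAAAAAAAAAAAAAAAAAAAAAAAAAAAAAAAAAAAAAAAAAAAAAAAAAAAAAAAAAAAAAAAAAAAAAAAAAAAAAAAAAAAAAAAAAAAAAAAAAAAAAAAAAAAAAAAAAAAAAAAAAAAAAAAAAAAAAAAAAAAAAAAAAAAAAAAAAAAAAAAAAAAAAAAAAAAAAAAAAAAAAAAAAAAAAAAAAAAAAAAAAAAAAAAAAAAAAAAAAAAAAAAAAAAAAAAAAAAAAAAAAAAAAAAAAAAAAAAAAAAAAAAAAAAAAAAAAAAAAAAAAAAAAAAAAAAAAAAAAAAAAAAAAAAAAAAAAAAAAAAAAAAAAAAAAAAAAAAAAAAAAAAAAAAAAAAAAAAAAAAAAAAAAAAAAAAAAAAAAAAAAAAAAAAAAAAAAAAAAAAAAAAAAAAAAAAAAAAAAAAAAAAAAAAAAAAAAAAAAAAAAAAAAAAAAAAAAAAAAAAAAAAAAAAAAAAAAAAAAAAAAAAAAAAAAAAAAAAAAAAAAAAAAAAAAAAAAAAAAAAAAAAAAAAAAAAAAAAAAAAAAAAAAAAAAAAAAAAAAAAAAAAAAAAAAAAAAAAAAAAAAAAAAAAAAAAAAAAAAAAAAAAAAAAAAAAAAAAAAAAAAAAAAAAAAAAAAAAAAAAAAAAAAAAAAAAAAAAAAAAAAAAAAAAAAAAAAAAAAAAAAAAAAAAAAAAAAAAAAAAAAAAAAAAAAAAAAAAAAAAAAAAAAAAAAAAAAAAAAAAAAAAAAAAAAAAAAAAAAAAAAAAAAAAAAAAAAAAAAAAAAAAAAAAAAAAAAAAAAAAAAAAAAAAAAAAAAAAAAAAAAAAAAAAAAAAAAAAAAAAAAAAAAAAAAAAAAAAAAAAAAA="/>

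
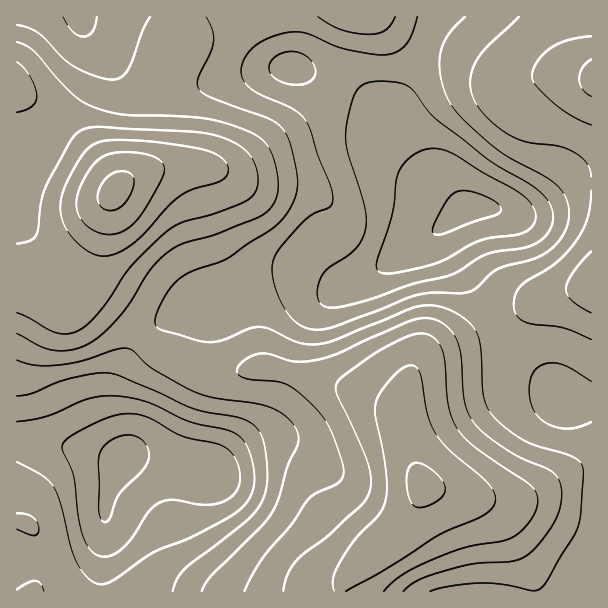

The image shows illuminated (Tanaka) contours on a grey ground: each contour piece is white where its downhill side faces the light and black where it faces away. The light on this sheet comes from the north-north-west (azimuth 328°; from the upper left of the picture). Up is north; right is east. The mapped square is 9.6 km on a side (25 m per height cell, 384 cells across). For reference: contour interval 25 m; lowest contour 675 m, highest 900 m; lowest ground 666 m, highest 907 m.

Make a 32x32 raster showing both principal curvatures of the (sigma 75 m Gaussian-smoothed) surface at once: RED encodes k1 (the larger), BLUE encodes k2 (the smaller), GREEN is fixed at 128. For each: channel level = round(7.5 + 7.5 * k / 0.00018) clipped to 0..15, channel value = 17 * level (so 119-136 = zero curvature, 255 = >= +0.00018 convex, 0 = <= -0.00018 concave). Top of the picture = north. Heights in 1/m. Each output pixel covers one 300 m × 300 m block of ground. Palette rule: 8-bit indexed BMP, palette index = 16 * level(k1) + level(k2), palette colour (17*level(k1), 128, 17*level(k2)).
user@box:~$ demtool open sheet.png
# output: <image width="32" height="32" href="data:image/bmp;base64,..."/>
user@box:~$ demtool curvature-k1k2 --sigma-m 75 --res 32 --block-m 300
<image width="32" height="32" href="data:image/bmp;base64,Qk02CAAAAAAAADYEAAAoAAAAIAAAACAAAAABAAgAAAAAAAAEAAATCwAAEwsAAAABAAAAAAAAAIAAABGAAAAigAAAM4AAAESAAABVgAAAZoAAAHeAAACIgAAAmYAAAKqAAAC7gAAAzIAAAN2AAADugAAA/4AAAACAEQARgBEAIoARADOAEQBEgBEAVYARAGaAEQB3gBEAiIARAJmAEQCqgBEAu4ARAMyAEQDdgBEA7oARAP+AEQAAgCIAEYAiACKAIgAzgCIARIAiAFWAIgBmgCIAd4AiAIiAIgCZgCIAqoAiALuAIgDMgCIA3YAiAO6AIgD/gCIAAIAzABGAMwAigDMAM4AzAESAMwBVgDMAZoAzAHeAMwCIgDMAmYAzAKqAMwC7gDMAzIAzAN2AMwDugDMA/4AzAACARAARgEQAIoBEADOARABEgEQAVYBEAGaARAB3gEQAiIBEAJmARACqgEQAu4BEAMyARADdgEQA7oBEAP+ARAAAgFUAEYBVACKAVQAzgFUARIBVAFWAVQBmgFUAd4BVAIiAVQCZgFUAqoBVALuAVQDMgFUA3YBVAO6AVQD/gFUAAIBmABGAZgAigGYAM4BmAESAZgBVgGYAZoBmAHeAZgCIgGYAmYBmAKqAZgC7gGYAzIBmAN2AZgDugGYA/4BmAACAdwARgHcAIoB3ADOAdwBEgHcAVYB3AGaAdwB3gHcAiIB3AJmAdwCqgHcAu4B3AMyAdwDdgHcA7oB3AP+AdwAAgIgAEYCIACKAiAAzgIgARICIAFWAiABmgIgAd4CIAIiAiACZgIgAqoCIALuAiADMgIgA3YCIAO6AiAD/gIgAAICZABGAmQAigJkAM4CZAESAmQBVgJkAZoCZAHeAmQCIgJkAmYCZAKqAmQC7gJkAzICZAN2AmQDugJkA/4CZAACAqgARgKoAIoCqADOAqgBEgKoAVYCqAGaAqgB3gKoAiICqAJmAqgCqgKoAu4CqAMyAqgDdgKoA7oCqAP+AqgAAgLsAEYC7ACKAuwAzgLsARIC7AFWAuwBmgLsAd4C7AIiAuwCZgLsAqoC7ALuAuwDMgLsA3YC7AO6AuwD/gLsAAIDMABGAzAAigMwAM4DMAESAzABVgMwAZoDMAHeAzACIgMwAmYDMAKqAzAC7gMwAzIDMAN2AzADugMwA/4DMAACA3QARgN0AIoDdADOA3QBEgN0AVYDdAGaA3QB3gN0AiIDdAJmA3QCqgN0Au4DdAMyA3QDdgN0A7oDdAP+A3QAAgO4AEYDuACKA7gAzgO4ARIDuAFWA7gBmgO4Ad4DuAIiA7gCZgO4AqoDuALuA7gDMgO4A3YDuAO6A7gD/gO4AAID/ABGA/wAigP8AM4D/AESA/wBVgP8AZoD/AHeA/wCIgP8AmYD/AKqA/wC7gP8AzID/AN2A/wDugP8A/4D/AJe3p7WytbimpKapqJeWl6ipuOblxHNTc4Nzc5O0pXZ2hsfXw6Cjx7iltbe3t5eYqLjH9vj417WmlnWGtcSTdHaW1/eTUFGVt4aEhabHuJiXh5bH+fn417amprfJt4SDhLjp+HNAQZW2loSTlLbGtpaFdJa49vbGpqenuLq6l5OjuerYc2BxlriopZNxY7PVt5eFhHTD9de4uMfHycrKppOoyNeUgJGWqLeWYyAggdXYqHZTQaP32snY6NfY6em4hJiox6WDcnSVtJNRICCD5deWhFFCpvnqycjIx8fH6ObDhIOjk2NCUoOykWAgUbTmpoSCc3TW99e3p6enhoWmxeSAgJGSc0JBYqGhclKAw8SEY3SGptbmxqWllXZkU2R0lYSWlpeWZEJSg6WXhZKyk2NkdZe32NfGtZRjU3JzY1NkqaiHhqWkg3WXycnItqSEdZbGxsi5yMfGhUNTdXVkVHSnpXJiZJTF1/f4+Pj42NXl9/fHp6jI2MeGY3R2hnRldqTDpJSCotb49+fm9/n69/X199e3uNnp2ZeDdHV1dXWGlMbZyrSww8e4p5WVqNrYxLPE1+jo+vvrtqODhIRlZXWGudzcuKKhk4WGdGOFxrVyUGKWuMfp/PrVsaKlpoZ1dsbY2+rZl5OCdIVkY5PEtGJQYICDdaj558Kxs7bIx7an59e5yOi4hnN0dXV1lLWVhWRwcHBwlMbEsaKluNjn59i3l4alxdWVZGRldoampYaGhYSBgICAg5Sztsjo9/b22IeFgpLC07RjU2SFlZSTc2SFtbaigHBgYoW42ce0s8bYhYKRs9XnyIZzZYWUg5OSYWOn2riEYnBwgaSlZFFhk7V0ksTY6+vbp5OVmJeGt7eCcbfquaSFhXFwgIBQMFCRs4Si1fr8/Nqmk6WouLnq2bSy19mWlKaYdWNgYFBAcKK0hJKkyfv8+teklKe56erItMTHqISEl5eFcnBwYYPDw7V1coKn6/37+PX16Pr6yaeVlZeGhISWhXNwkZW45+a1lXRigbP36vr49vf5+unHt4Z2dnV0dZaUcXGFuenop3Z1hIOh4uOkhZWVp7inpsbHtpWGdWV1laSSlKfZ2ah2dIWnxdPSonFggICBkpOFl7jFtKaWdXV1lLS32dm5mJWVmNjnxZV0YnKSkYGBkpOEdZOztaZ1ZWWEpsjJuamnpLbJ2dellISEhaamlYSSkXBAUJK0pIN0hJOmuKiYqKelttnaqHRyg4SGqLmol6aTYDAwcaKShKa0oaWomJeYqKa12MelYlJzhYeYqKiot8WjY1JklJWm58Sgk6iYl5iYp7W1s7ODYmSHl5eHl5iWxOW2k5SnudjntYCCloeHh5enppQ="/>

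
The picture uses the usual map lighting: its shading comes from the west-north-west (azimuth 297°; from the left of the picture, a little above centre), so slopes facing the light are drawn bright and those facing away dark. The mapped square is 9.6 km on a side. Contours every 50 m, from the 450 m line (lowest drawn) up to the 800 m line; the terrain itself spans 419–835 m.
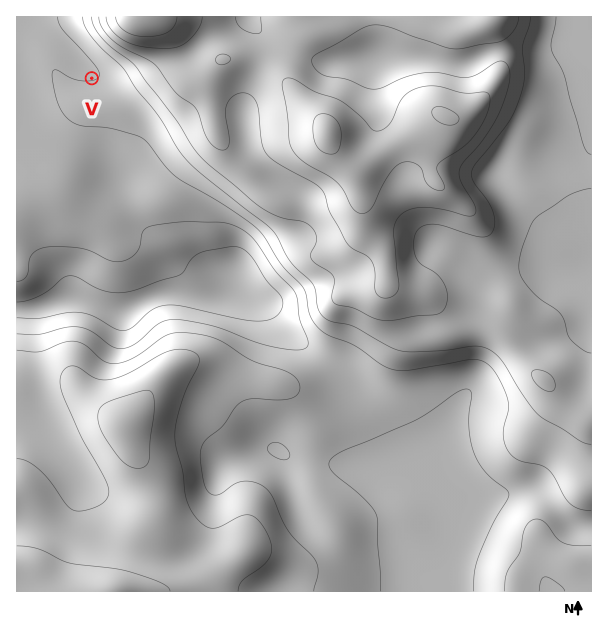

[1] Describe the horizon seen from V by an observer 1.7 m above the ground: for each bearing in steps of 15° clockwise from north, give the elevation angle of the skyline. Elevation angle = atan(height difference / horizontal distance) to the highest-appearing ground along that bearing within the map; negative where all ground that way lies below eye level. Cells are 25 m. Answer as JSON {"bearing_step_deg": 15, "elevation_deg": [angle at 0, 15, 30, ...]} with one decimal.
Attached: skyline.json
{"bearing_step_deg": 15, "elevation_deg": [5.8, 11.6, 14.4, 13.9, 10.9, 8.2, 7.1, 5.4, 3.6, 1.3, 1.3, 1.3, 1.3, 1.1, 0.9, 0.6, 0.4, 0.1, 0.0, -0.1, -0.2, -0.3, 0.0, 1.5]}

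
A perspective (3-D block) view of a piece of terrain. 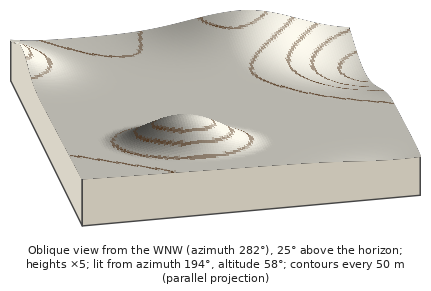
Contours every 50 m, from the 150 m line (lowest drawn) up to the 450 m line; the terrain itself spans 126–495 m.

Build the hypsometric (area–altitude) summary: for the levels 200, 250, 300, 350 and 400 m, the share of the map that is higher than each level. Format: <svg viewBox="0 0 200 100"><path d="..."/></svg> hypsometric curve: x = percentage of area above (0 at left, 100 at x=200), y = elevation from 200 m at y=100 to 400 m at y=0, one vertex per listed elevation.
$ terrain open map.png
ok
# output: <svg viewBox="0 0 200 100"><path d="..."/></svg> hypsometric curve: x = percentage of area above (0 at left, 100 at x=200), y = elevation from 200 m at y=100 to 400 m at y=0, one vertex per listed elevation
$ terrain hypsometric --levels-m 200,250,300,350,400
<svg viewBox="0 0 200 100"><path d="M191 100l-8-25-22-25-136-25-17-25"/></svg>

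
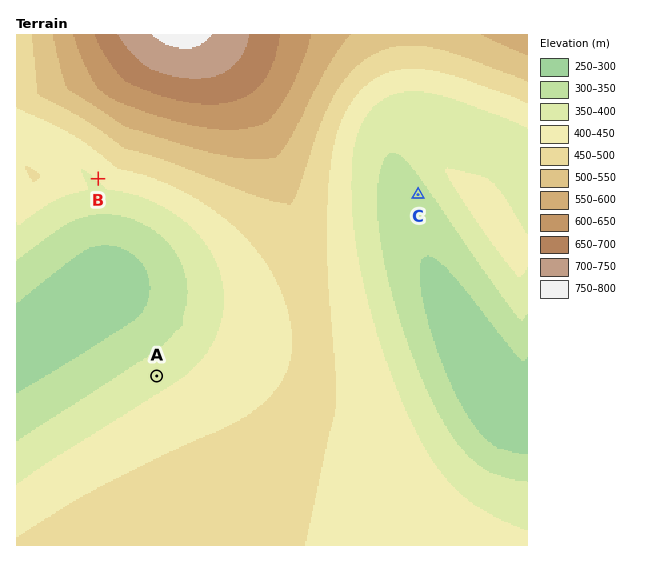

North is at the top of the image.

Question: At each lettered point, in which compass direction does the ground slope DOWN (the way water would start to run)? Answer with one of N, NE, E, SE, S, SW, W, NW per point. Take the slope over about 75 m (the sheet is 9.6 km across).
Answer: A NW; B SW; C SW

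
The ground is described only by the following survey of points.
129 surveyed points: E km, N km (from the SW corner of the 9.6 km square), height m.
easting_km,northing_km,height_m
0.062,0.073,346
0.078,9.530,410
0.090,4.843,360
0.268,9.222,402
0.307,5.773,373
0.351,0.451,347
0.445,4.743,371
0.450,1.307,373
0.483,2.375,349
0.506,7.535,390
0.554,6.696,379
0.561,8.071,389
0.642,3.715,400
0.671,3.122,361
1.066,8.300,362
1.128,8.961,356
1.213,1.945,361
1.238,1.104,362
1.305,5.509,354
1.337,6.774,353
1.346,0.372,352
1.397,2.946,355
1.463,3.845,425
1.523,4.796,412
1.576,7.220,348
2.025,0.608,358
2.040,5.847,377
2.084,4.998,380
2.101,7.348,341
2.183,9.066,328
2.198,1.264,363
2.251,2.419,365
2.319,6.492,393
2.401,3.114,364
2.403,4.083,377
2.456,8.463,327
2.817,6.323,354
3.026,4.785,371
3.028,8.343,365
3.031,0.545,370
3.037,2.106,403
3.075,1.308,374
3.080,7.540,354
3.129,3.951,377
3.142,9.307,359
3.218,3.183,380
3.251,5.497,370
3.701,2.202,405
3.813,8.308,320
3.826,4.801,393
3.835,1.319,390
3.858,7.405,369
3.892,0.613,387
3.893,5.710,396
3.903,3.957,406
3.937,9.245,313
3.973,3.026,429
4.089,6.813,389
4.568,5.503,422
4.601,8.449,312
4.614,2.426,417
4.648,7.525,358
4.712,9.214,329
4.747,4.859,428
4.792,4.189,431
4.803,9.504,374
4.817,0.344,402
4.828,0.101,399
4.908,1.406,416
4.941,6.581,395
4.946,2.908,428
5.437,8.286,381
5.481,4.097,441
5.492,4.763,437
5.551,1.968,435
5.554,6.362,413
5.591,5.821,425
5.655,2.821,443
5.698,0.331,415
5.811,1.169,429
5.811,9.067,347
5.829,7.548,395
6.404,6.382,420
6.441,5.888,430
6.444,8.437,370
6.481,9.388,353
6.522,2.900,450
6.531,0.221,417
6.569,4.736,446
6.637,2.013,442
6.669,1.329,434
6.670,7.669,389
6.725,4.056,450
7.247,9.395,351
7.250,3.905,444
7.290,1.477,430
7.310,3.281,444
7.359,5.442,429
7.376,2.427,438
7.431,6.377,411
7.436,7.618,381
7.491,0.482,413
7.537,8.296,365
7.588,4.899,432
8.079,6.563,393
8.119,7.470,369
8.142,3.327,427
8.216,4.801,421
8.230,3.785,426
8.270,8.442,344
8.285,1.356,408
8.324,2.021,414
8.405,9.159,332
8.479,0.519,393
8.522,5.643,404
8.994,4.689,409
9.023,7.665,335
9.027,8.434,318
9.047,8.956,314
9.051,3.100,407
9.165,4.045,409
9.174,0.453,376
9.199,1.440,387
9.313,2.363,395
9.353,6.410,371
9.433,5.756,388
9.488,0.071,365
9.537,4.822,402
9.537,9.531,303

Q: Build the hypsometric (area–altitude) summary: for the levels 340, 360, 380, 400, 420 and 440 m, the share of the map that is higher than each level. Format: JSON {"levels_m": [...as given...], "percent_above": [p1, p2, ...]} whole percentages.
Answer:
{"levels_m": [340, 360, 380, 400, 420, 440], "percent_above": [92, 75, 56, 40, 23, 6]}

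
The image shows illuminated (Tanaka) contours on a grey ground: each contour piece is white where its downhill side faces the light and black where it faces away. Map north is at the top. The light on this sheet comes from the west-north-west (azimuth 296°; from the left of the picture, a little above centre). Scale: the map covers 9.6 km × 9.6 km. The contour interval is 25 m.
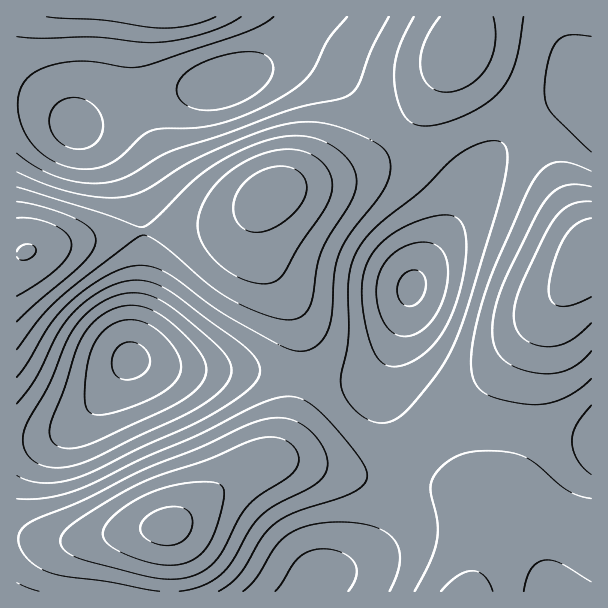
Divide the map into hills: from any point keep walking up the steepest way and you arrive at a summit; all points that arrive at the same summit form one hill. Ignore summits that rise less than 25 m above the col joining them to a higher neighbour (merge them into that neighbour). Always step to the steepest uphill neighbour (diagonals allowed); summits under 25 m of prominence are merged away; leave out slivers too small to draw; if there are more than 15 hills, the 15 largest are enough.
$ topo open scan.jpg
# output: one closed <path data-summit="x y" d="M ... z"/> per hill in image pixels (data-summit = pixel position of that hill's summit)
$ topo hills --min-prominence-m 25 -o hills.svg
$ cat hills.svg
<path data-summit="272 194" d="M305 58l-24 2-54 22-87 18-38 14-26 12 20 12 19 17 17 28 7 23 5 25 0 41-12 73-2 14 2 2 57 9 54 0 81 9 35 0 16-7 15-19 10-24 12-44 32-48 12-22 2-12-1-9-6-11-19-19-42-34-48-50-19-14z"/><path data-summit="168 527" d="M396 337l-6 16-10 13-9 8-12 5-35 0-81-9-54 0-34-4-24-6-35 45-22 21-24 12-34 3 0 150 292 1 2-7 7-8 27-9 15-9 20-23 9-20 6-22 2-41-11-42-3-24 3-15 12-31z"/><path data-summit="591 255" d="M588 97l-16 1-30 14-24 18-25 25-17 24-22 43-42 63-10 50 0 28 7 17 16 16 28 16 36 10 27 4 48 10 28 2 0-339z"/><path data-summit="467 591" d="M404 318l-19 54-3 15 3 24 11 42 0 30-8 33-12 24-17 19-15 9-27 9-7 8-2 6 283 1 1-152-110-19-29-9-22-12-22-20-7-17z"/><path data-summit="26 252" d="M27 104l-11 1 1 335 27-1 21-7 15-11 30-34 18-24 4-7 12-84 0-41-5-25-7-23-12-22-18-19-10-8-14-6-25-16z"/><path data-summit="458 48" d="M561 16l-255 0-20 28-14 14-14 10 29-10 18 0 18 8 10 7 57 57 42 34 19 19 7 18-6 23 35-62 31-32 15-12 25-15 14-5 20 0 0-24-21-24-7-18z"/><path data-summit="170 17" d="M305 16l-288 0-1 88 29 5 17 7 12 10 4 0 24-12 38-14 87-18 30-14 15-10 20-22z"/>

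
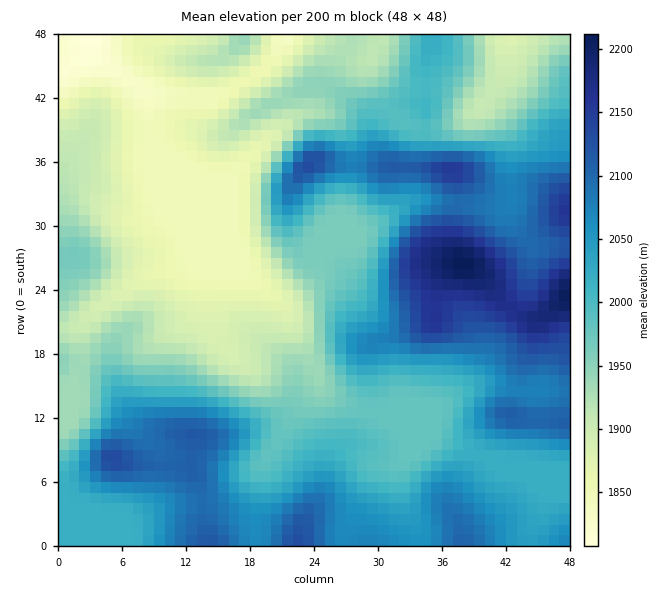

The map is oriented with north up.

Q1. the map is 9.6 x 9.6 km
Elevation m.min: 1800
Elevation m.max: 2210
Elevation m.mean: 1990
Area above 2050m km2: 28.7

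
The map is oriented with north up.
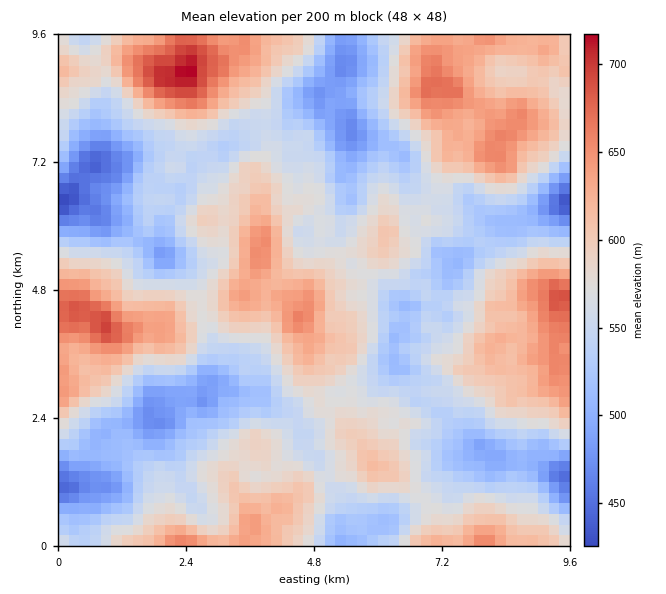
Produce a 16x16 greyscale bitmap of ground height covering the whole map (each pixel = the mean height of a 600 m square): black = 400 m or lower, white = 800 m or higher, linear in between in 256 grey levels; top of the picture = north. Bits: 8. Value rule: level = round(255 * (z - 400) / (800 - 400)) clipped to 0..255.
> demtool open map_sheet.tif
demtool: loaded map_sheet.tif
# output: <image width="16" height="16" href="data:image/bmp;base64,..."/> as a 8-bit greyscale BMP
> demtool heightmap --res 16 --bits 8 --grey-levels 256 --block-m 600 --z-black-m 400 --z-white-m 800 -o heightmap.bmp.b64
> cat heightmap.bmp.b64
<image width="16" height="16" href="data:image/bmp;base64,Qk02BQAAAAAAADYEAAAoAAAAEAAAABAAAAABAAgAAAAAAAABAAATCwAAEwsAAAABAAAAAAAAAAAAAAEBAQACAgIAAwMDAAQEBAAFBQUABgYGAAcHBwAICAgACQkJAAoKCgALCwsADAwMAA0NDQAODg4ADw8PABAQEAAREREAEhISABMTEwAUFBQAFRUVABYWFgAXFxcAGBgYABkZGQAaGhoAGxsbABwcHAAdHR0AHh4eAB8fHwAgICAAISEhACIiIgAjIyMAJCQkACUlJQAmJiYAJycnACgoKAApKSkAKioqACsrKwAsLCwALS0tAC4uLgAvLy8AMDAwADExMQAyMjIAMzMzADQ0NAA1NTUANjY2ADc3NwA4ODgAOTk5ADo6OgA7OzsAPDw8AD09PQA+Pj4APz8/AEBAQABBQUEAQkJCAENDQwBEREQARUVFAEZGRgBHR0cASEhIAElJSQBKSkoAS0tLAExMTABNTU0ATk5OAE9PTwBQUFAAUVFRAFJSUgBTU1MAVFRUAFVVVQBWVlYAV1dXAFhYWABZWVkAWlpaAFtbWwBcXFwAXV1dAF5eXgBfX18AYGBgAGFhYQBiYmIAY2NjAGRkZABlZWUAZmZmAGdnZwBoaGgAaWlpAGpqagBra2sAbGxsAG1tbQBubm4Ab29vAHBwcABxcXEAcnJyAHNzcwB0dHQAdXV1AHZ2dgB3d3cAeHh4AHl5eQB6enoAe3t7AHx8fAB9fX0Afn5+AH9/fwCAgIAAgYGBAIKCggCDg4MAhISEAIWFhQCGhoYAh4eHAIiIiACJiYkAioqKAIuLiwCMjIwAjY2NAI6OjgCPj48AkJCQAJGRkQCSkpIAk5OTAJSUlACVlZUAlpaWAJeXlwCYmJgAmZmZAJqamgCbm5sAnJycAJ2dnQCenp4An5+fAKCgoAChoaEAoqKiAKOjowCkpKQApaWlAKampgCnp6cAqKioAKmpqQCqqqoAq6urAKysrACtra0Arq6uAK+vrwCwsLAAsbGxALKysgCzs7MAtLS0ALW1tQC2trYAt7e3ALi4uAC5ubkAurq6ALu7uwC8vLwAvb29AL6+vgC/v78AwMDAAMHBwQDCwsIAw8PDAMTExADFxcUAxsbGAMfHxwDIyMgAycnJAMrKygDLy8sAzMzMAM3NzQDOzs4Az8/PANDQ0ADR0dEA0tLSANPT0wDU1NQA1dXVANbW1gDX19cA2NjYANnZ2QDa2toA29vbANzc3ADd3d0A3t7eAN/f3wDg4OAA4eHhAOLi4gDj4+MA5OTkAOXl5QDm5uYA5+fnAOjo6ADp6ekA6urqAOvr6wDs7OwA7e3tAO7u7gDv7+8A8PDwAPHx8QDy8vIA8/PzAPT09AD19fUA9vb2APf39wD4+PgA+fn5APr6+gD7+/sA/Pz8AP39/QD+/v4A////AFRhdYyAipF9UkxVe4SSgnQvOldoZoCFhGViZGplamNENT5RWGl2c25pf39hTEJFMllFPj5SZm9hcHxyYE1OWmCEZUA2OUdRZm9sZlxgc4GNkYdnX0lPXH99aE5edoaMoJ+tmZBta3KUiHVPXGuJjqOxo4mGcYyOnoVwUVZgfpKvi39gUmSGlIV6bmhXTG6ImFJMTEdrf5psaXN7YVNTWFwgLlBYcnuIcGNicmhcUUsqIydKW2BxemlXUlxlcIN1R0EuSF5eW2ZgRzpOco+hlHlfUWyFim9kTDhAbJSYmZ2Eem+fv7aTeVA1Q3KmoYWBfnB4nrK0oI11QD5rm5iRi4o="/>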